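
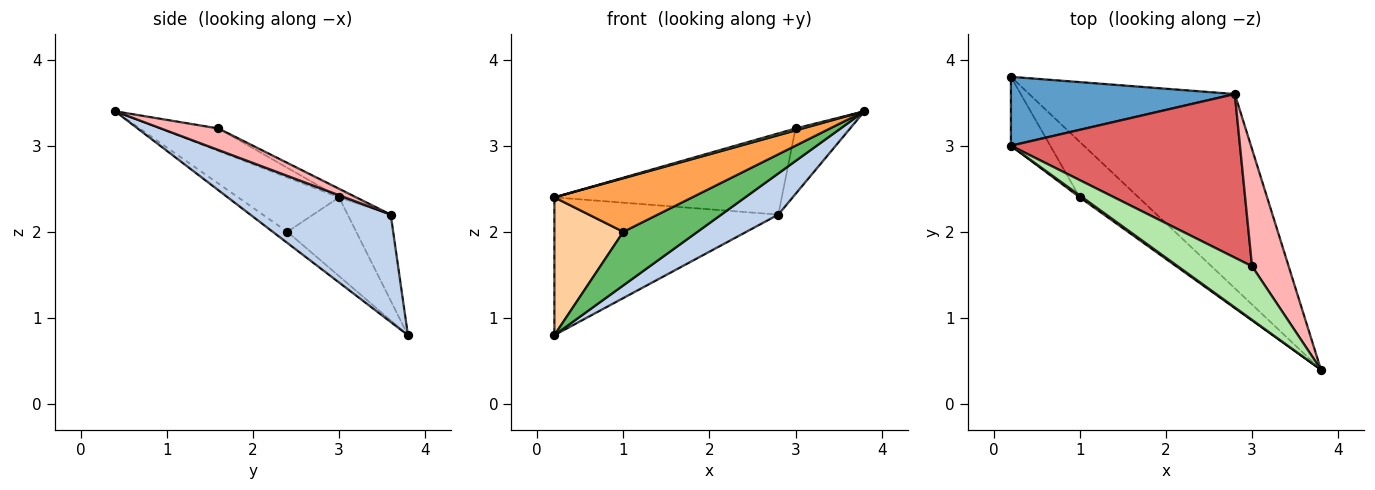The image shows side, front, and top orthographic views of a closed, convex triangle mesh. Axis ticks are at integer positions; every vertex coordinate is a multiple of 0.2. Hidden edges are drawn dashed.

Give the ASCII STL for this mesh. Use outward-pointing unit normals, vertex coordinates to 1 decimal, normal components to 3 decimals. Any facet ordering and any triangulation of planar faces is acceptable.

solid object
 facet normal -0.170 0.881 0.441
  outer loop
   vertex 2.8 3.6 2.2
   vertex 0.2 3.8 0.8
   vertex 0.2 3.0 2.4
  endloop
 endfacet
 facet normal 0.455 -0.185 -0.871
  outer loop
   vertex 2.8 3.6 2.2
   vertex 3.8 0.4 3.4
   vertex 0.2 3.8 0.8
  endloop
 endfacet
 facet normal -0.590 -0.807 0.029
  outer loop
   vertex 1.0 2.4 2.0
   vertex 3.8 0.4 3.4
   vertex 0.2 3.0 2.4
  endloop
 endfacet
 facet normal -0.667 -0.667 -0.333
  outer loop
   vertex 1.0 2.4 2.0
   vertex 0.2 3.0 2.4
   vertex 0.2 3.8 0.8
  endloop
 endfacet
 facet normal -0.135 -0.688 -0.713
  outer loop
   vertex 1.0 2.4 2.0
   vertex 0.2 3.8 0.8
   vertex 3.8 0.4 3.4
  endloop
 endfacet
 facet normal -0.290 -0.034 0.956
  outer loop
   vertex 3.0 1.6 3.2
   vertex 0.2 3.0 2.4
   vertex 3.8 0.4 3.4
  endloop
 endfacet
 facet normal -0.034 0.444 0.895
  outer loop
   vertex 3.0 1.6 3.2
   vertex 2.8 3.6 2.2
   vertex 0.2 3.0 2.4
  endloop
 endfacet
 facet normal 0.457 0.434 0.777
  outer loop
   vertex 3.0 1.6 3.2
   vertex 3.8 0.4 3.4
   vertex 2.8 3.6 2.2
  endloop
 endfacet
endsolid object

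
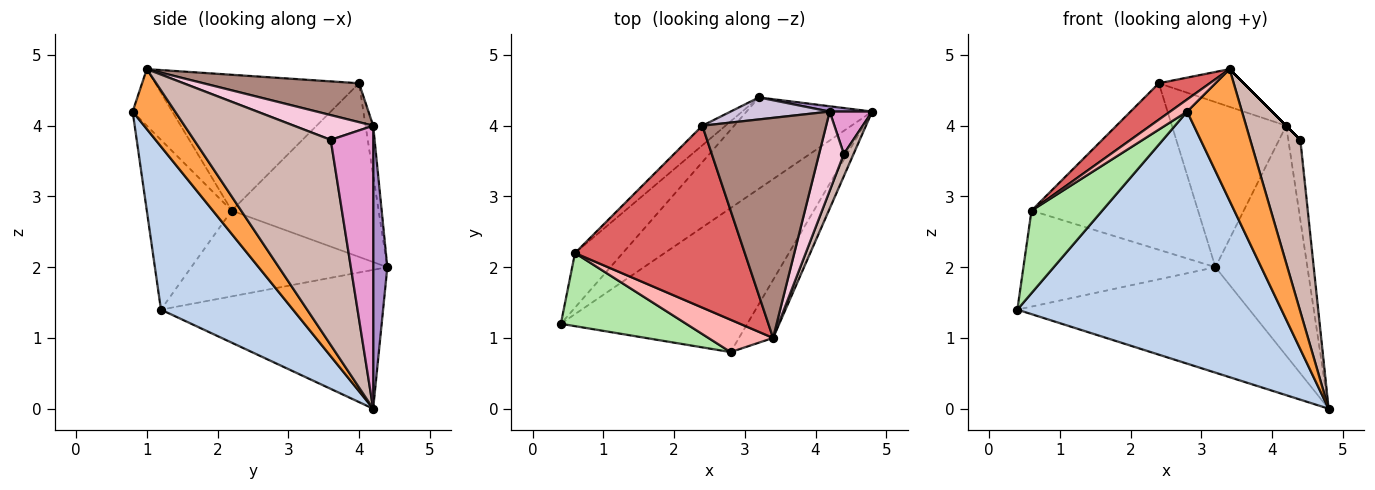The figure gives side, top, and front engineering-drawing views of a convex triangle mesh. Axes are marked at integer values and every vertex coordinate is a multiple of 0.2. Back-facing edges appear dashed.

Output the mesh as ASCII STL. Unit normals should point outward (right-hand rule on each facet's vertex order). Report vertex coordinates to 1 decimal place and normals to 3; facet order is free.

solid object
 facet normal -0.586 0.612 -0.530
  outer loop
   vertex 3.2 4.4 2.0
   vertex 4.8 4.2 0.0
   vertex 0.4 1.2 1.4
  endloop
 endfacet
 facet normal 0.398 -0.796 -0.455
  outer loop
   vertex 2.8 0.8 4.2
   vertex 0.4 1.2 1.4
   vertex 4.8 4.2 0.0
  endloop
 endfacet
 facet normal 0.578 -0.747 -0.329
  outer loop
   vertex 2.8 0.8 4.2
   vertex 4.8 4.2 0.0
   vertex 3.4 1.0 4.8
  endloop
 endfacet
 facet normal -0.664 0.650 -0.370
  outer loop
   vertex 0.6 2.2 2.8
   vertex 3.2 4.4 2.0
   vertex 0.4 1.2 1.4
  endloop
 endfacet
 facet normal -0.659 0.747 -0.088
  outer loop
   vertex 0.6 2.2 2.8
   vertex 2.4 4.0 4.6
   vertex 3.2 4.4 2.0
  endloop
 endfacet
 facet normal -0.668 -0.557 0.493
  outer loop
   vertex 0.6 2.2 2.8
   vertex 0.4 1.2 1.4
   vertex 2.8 0.8 4.2
  endloop
 endfacet
 facet normal -0.617 -0.154 0.772
  outer loop
   vertex 0.6 2.2 2.8
   vertex 3.4 1.0 4.8
   vertex 2.4 4.0 4.6
  endloop
 endfacet
 facet normal -0.634 -0.272 0.724
  outer loop
   vertex 0.6 2.2 2.8
   vertex 2.8 0.8 4.2
   vertex 3.4 1.0 4.8
  endloop
 endfacet
 facet normal 0.152 0.988 0.023
  outer loop
   vertex 4.2 4.2 4.0
   vertex 4.8 4.2 0.0
   vertex 3.2 4.4 2.0
  endloop
 endfacet
 facet normal -0.066 0.989 0.132
  outer loop
   vertex 4.2 4.2 4.0
   vertex 3.2 4.4 2.0
   vertex 2.4 4.0 4.6
  endloop
 endfacet
 facet normal 0.296 0.161 0.941
  outer loop
   vertex 4.2 4.2 4.0
   vertex 2.4 4.0 4.6
   vertex 3.4 1.0 4.8
  endloop
 endfacet
 facet normal 0.938 -0.344 0.044
  outer loop
   vertex 4.4 3.6 3.8
   vertex 3.4 1.0 4.8
   vertex 4.8 4.2 0.0
  endloop
 endfacet
 facet normal 0.952 0.270 0.143
  outer loop
   vertex 4.4 3.6 3.8
   vertex 4.8 4.2 0.0
   vertex 4.2 4.2 4.0
  endloop
 endfacet
 facet normal 0.707 0.000 0.707
  outer loop
   vertex 4.4 3.6 3.8
   vertex 4.2 4.2 4.0
   vertex 3.4 1.0 4.8
  endloop
 endfacet
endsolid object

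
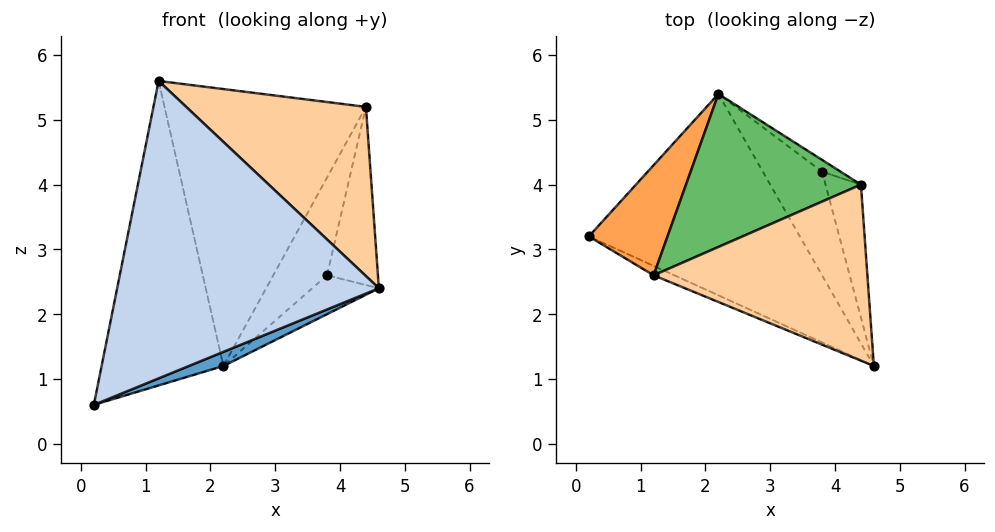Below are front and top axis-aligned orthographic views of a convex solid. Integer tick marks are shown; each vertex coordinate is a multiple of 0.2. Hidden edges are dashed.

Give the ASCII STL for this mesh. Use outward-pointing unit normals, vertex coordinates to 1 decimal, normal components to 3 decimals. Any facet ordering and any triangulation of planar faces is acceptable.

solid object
 facet normal 0.352 -0.066 -0.934
  outer loop
   vertex 2.2 5.4 1.2
   vertex 4.6 1.2 2.4
   vertex 0.2 3.2 0.6
  endloop
 endfacet
 facet normal -0.404 -0.914 -0.029
  outer loop
   vertex 1.2 2.6 5.6
   vertex 0.2 3.2 0.6
   vertex 4.6 1.2 2.4
  endloop
 endfacet
 facet normal -0.751 0.621 0.225
  outer loop
   vertex 1.2 2.6 5.6
   vertex 2.2 5.4 1.2
   vertex 0.2 3.2 0.6
  endloop
 endfacet
 facet normal 0.366 -0.645 0.671
  outer loop
   vertex 4.4 4.0 5.2
   vertex 1.2 2.6 5.6
   vertex 4.6 1.2 2.4
  endloop
 endfacet
 facet normal -0.307 0.833 0.460
  outer loop
   vertex 4.4 4.0 5.2
   vertex 2.2 5.4 1.2
   vertex 1.2 2.6 5.6
  endloop
 endfacet
 facet normal 0.735 0.238 -0.635
  outer loop
   vertex 3.8 4.2 2.6
   vertex 4.6 1.2 2.4
   vertex 2.2 5.4 1.2
  endloop
 endfacet
 facet normal 0.944 0.265 -0.197
  outer loop
   vertex 3.8 4.2 2.6
   vertex 4.4 4.0 5.2
   vertex 4.6 1.2 2.4
  endloop
 endfacet
 facet normal 0.647 0.757 -0.091
  outer loop
   vertex 3.8 4.2 2.6
   vertex 2.2 5.4 1.2
   vertex 4.4 4.0 5.2
  endloop
 endfacet
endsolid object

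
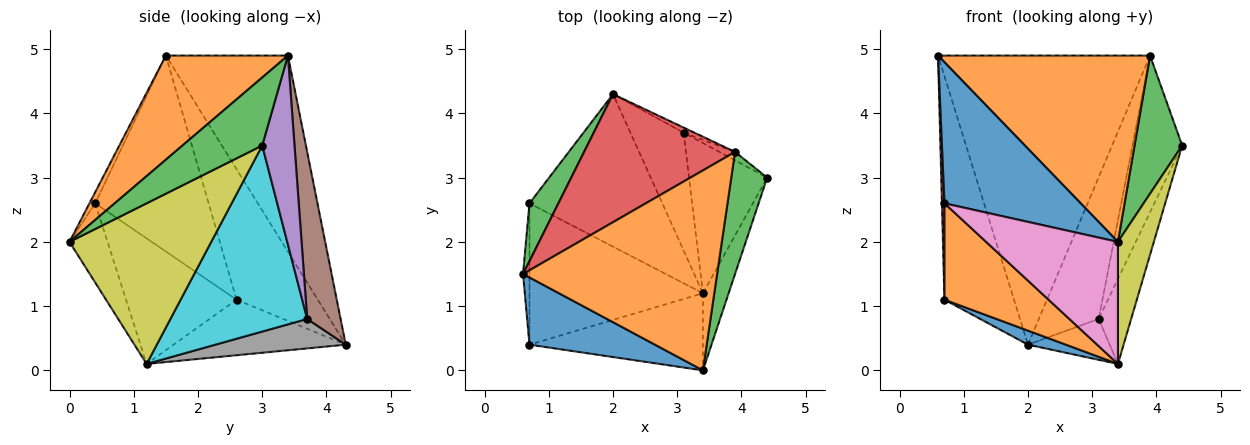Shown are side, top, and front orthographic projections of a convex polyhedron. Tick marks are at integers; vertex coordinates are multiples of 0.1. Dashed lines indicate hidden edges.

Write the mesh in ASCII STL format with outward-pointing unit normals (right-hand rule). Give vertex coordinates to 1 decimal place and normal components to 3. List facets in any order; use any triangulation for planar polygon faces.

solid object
 facet normal -0.038 -0.902 0.430
  outer loop
   vertex 0.7 0.4 2.6
   vertex 3.4 0.0 2.0
   vertex 0.6 1.5 4.9
  endloop
 endfacet
 facet normal 0.365 -0.635 0.681
  outer loop
   vertex 3.9 3.4 4.9
   vertex 0.6 1.5 4.9
   vertex 3.4 0.0 2.0
  endloop
 endfacet
 facet normal 0.782 -0.467 0.413
  outer loop
   vertex 3.9 3.4 4.9
   vertex 3.4 0.0 2.0
   vertex 4.4 3.0 3.5
  endloop
 endfacet
 facet normal -0.466 0.809 0.358
  outer loop
   vertex 3.9 3.4 4.9
   vertex 2.0 4.3 0.4
   vertex 0.6 1.5 4.9
  endloop
 endfacet
 facet normal 0.544 0.838 -0.045
  outer loop
   vertex 3.1 3.7 0.8
   vertex 3.9 3.4 4.9
   vertex 4.4 3.0 3.5
  endloop
 endfacet
 facet normal 0.487 0.873 -0.031
  outer loop
   vertex 3.1 3.7 0.8
   vertex 2.0 4.3 0.4
   vertex 3.9 3.4 4.9
  endloop
 endfacet
 facet normal -0.237 -0.821 -0.519
  outer loop
   vertex 3.4 1.2 0.1
   vertex 3.4 0.0 2.0
   vertex 0.7 0.4 2.6
  endloop
 endfacet
 facet normal 0.463 0.290 -0.838
  outer loop
   vertex 3.4 1.2 0.1
   vertex 2.0 4.3 0.4
   vertex 3.1 3.7 0.8
  endloop
 endfacet
 facet normal 0.958 -0.243 -0.153
  outer loop
   vertex 3.4 1.2 0.1
   vertex 4.4 3.0 3.5
   vertex 3.4 0.0 2.0
  endloop
 endfacet
 facet normal 0.901 0.214 -0.378
  outer loop
   vertex 3.4 1.2 0.1
   vertex 3.1 3.7 0.8
   vertex 4.4 3.0 3.5
  endloop
 endfacet
 facet normal -0.384 -0.085 -0.919
  outer loop
   vertex 0.7 2.6 1.1
   vertex 2.0 4.3 0.4
   vertex 3.4 1.2 0.1
  endloop
 endfacet
 facet normal -0.513 -0.483 -0.709
  outer loop
   vertex 0.7 2.6 1.1
   vertex 3.4 1.2 0.1
   vertex 0.7 0.4 2.6
  endloop
 endfacet
 facet normal -0.749 0.641 0.166
  outer loop
   vertex 0.7 2.6 1.1
   vertex 0.6 1.5 4.9
   vertex 2.0 4.3 0.4
  endloop
 endfacet
 facet normal -0.999 -0.022 -0.033
  outer loop
   vertex 0.7 2.6 1.1
   vertex 0.7 0.4 2.6
   vertex 0.6 1.5 4.9
  endloop
 endfacet
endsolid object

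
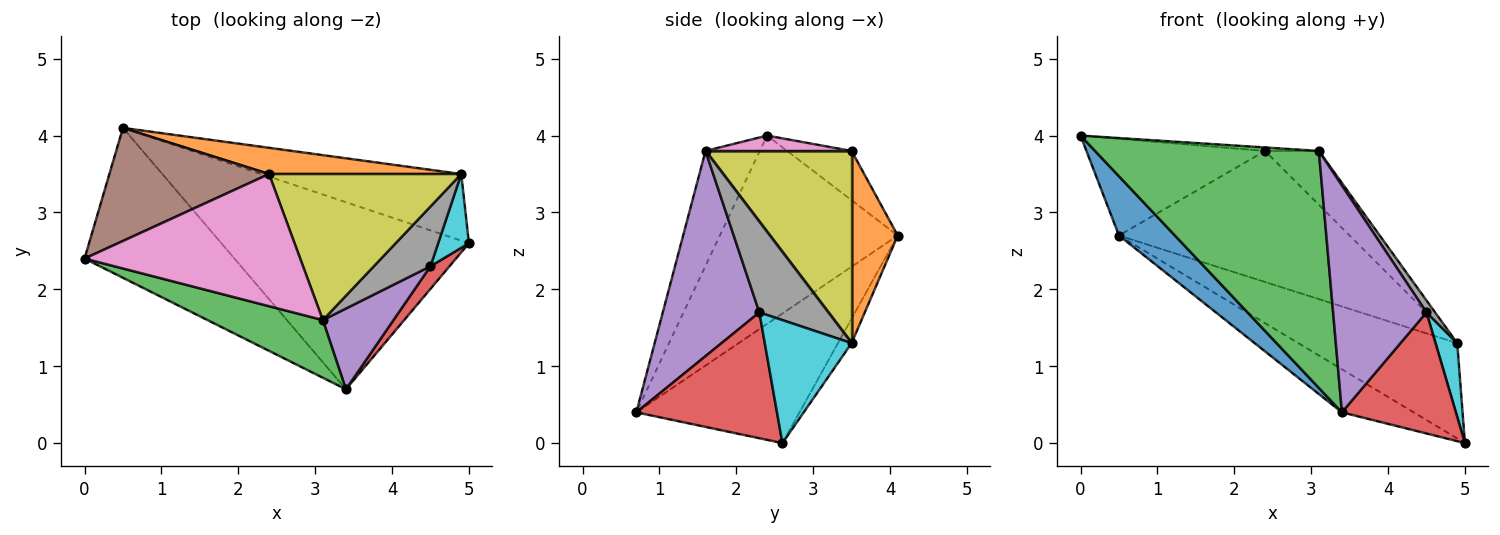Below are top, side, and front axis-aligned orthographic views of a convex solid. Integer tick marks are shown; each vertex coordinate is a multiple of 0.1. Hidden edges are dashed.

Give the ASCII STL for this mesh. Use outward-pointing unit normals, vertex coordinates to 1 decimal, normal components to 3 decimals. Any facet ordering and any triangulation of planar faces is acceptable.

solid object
 facet normal -0.760 -0.239 -0.605
  outer loop
   vertex 0.5 4.1 2.7
   vertex 3.4 0.7 0.4
   vertex 0.0 2.4 4.0
  endloop
 endfacet
 facet normal -0.454 0.200 -0.868
  outer loop
   vertex 0.5 4.1 2.7
   vertex 5.0 2.6 0.0
   vertex 3.4 0.7 0.4
  endloop
 endfacet
 facet normal -0.229 -0.946 0.230
  outer loop
   vertex 3.1 1.6 3.8
   vertex 0.0 2.4 4.0
   vertex 3.4 0.7 0.4
  endloop
 endfacet
 facet normal 0.772 -0.625 0.117
  outer loop
   vertex 4.5 2.3 1.7
   vertex 3.4 0.7 0.4
   vertex 5.0 2.6 0.0
  endloop
 endfacet
 facet normal 0.698 -0.675 0.240
  outer loop
   vertex 4.5 2.3 1.7
   vertex 3.1 1.6 3.8
   vertex 3.4 0.7 0.4
  endloop
 endfacet
 facet normal -0.228 0.633 0.740
  outer loop
   vertex 2.4 3.5 3.8
   vertex 0.5 4.1 2.7
   vertex 0.0 2.4 4.0
  endloop
 endfacet
 facet normal 0.071 0.026 0.997
  outer loop
   vertex 2.4 3.5 3.8
   vertex 0.0 2.4 4.0
   vertex 3.1 1.6 3.8
  endloop
 endfacet
 facet normal 0.843 -0.105 0.527
  outer loop
   vertex 4.9 3.5 1.3
   vertex 3.1 1.6 3.8
   vertex 4.5 2.3 1.7
  endloop
 endfacet
 facet normal 0.684 0.252 0.684
  outer loop
   vertex 4.9 3.5 1.3
   vertex 2.4 3.5 3.8
   vertex 3.1 1.6 3.8
  endloop
 endfacet
 facet normal 0.943 -0.236 0.236
  outer loop
   vertex 4.9 3.5 1.3
   vertex 4.5 2.3 1.7
   vertex 5.0 2.6 0.0
  endloop
 endfacet
 facet normal -0.070 0.818 -0.571
  outer loop
   vertex 4.9 3.5 1.3
   vertex 5.0 2.6 0.0
   vertex 0.5 4.1 2.7
  endloop
 endfacet
 facet normal 0.192 0.962 0.192
  outer loop
   vertex 4.9 3.5 1.3
   vertex 0.5 4.1 2.7
   vertex 2.4 3.5 3.8
  endloop
 endfacet
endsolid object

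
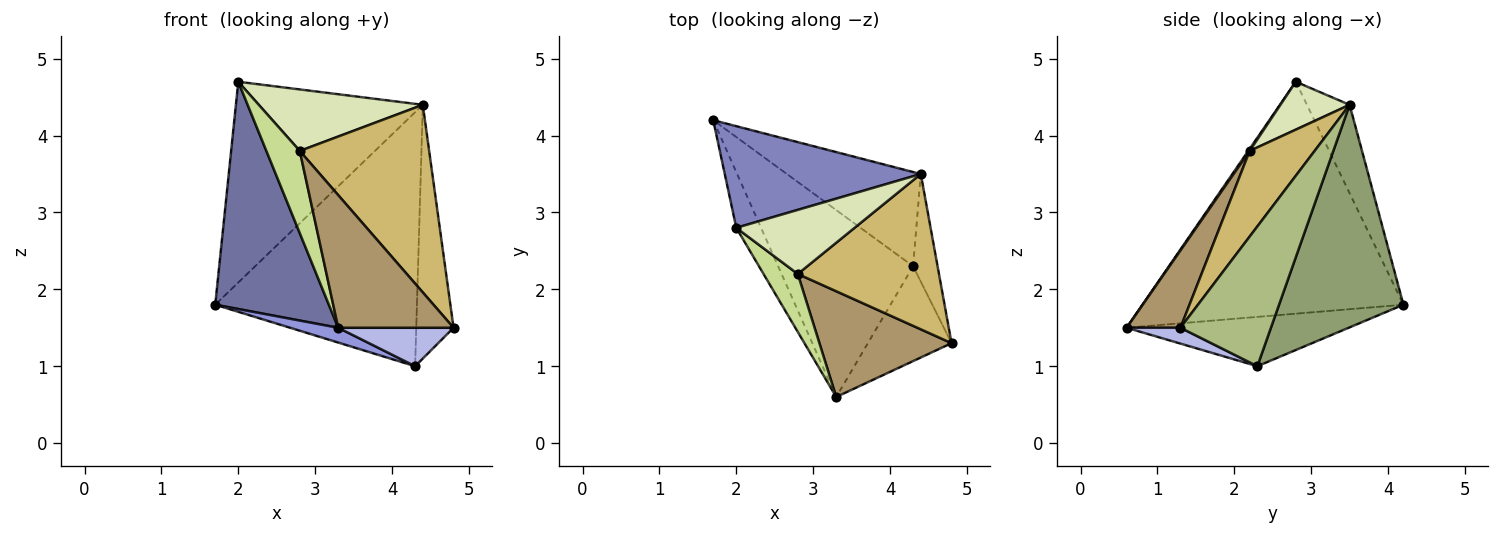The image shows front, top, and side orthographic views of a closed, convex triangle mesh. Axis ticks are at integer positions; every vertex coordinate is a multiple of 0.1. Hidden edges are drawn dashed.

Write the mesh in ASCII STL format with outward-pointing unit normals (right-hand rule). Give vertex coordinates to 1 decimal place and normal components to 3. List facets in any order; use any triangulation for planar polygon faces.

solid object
 facet normal -0.912 -0.397 -0.097
  outer loop
   vertex 2.0 2.8 4.7
   vertex 1.7 4.2 1.8
   vertex 3.3 0.6 1.5
  endloop
 endfacet
 facet normal -0.200 0.874 0.443
  outer loop
   vertex 4.4 3.5 4.4
   vertex 1.7 4.2 1.8
   vertex 2.0 2.8 4.7
  endloop
 endfacet
 facet normal -0.342 -0.074 -0.937
  outer loop
   vertex 4.3 2.3 1.0
   vertex 3.3 0.6 1.5
   vertex 1.7 4.2 1.8
  endloop
 endfacet
 facet normal 0.173 -0.370 -0.913
  outer loop
   vertex 4.3 2.3 1.0
   vertex 4.8 1.3 1.5
   vertex 3.3 0.6 1.5
  endloop
 endfacet
 facet normal 0.500 0.812 -0.301
  outer loop
   vertex 4.3 2.3 1.0
   vertex 1.7 4.2 1.8
   vertex 4.4 3.5 4.4
  endloop
 endfacet
 facet normal 0.913 0.376 -0.160
  outer loop
   vertex 4.3 2.3 1.0
   vertex 4.4 3.5 4.4
   vertex 4.8 1.3 1.5
  endloop
 endfacet
 facet normal 0.035 -0.817 0.576
  outer loop
   vertex 2.8 2.2 3.8
   vertex 2.0 2.8 4.7
   vertex 3.3 0.6 1.5
  endloop
 endfacet
 facet normal 0.280 -0.665 0.692
  outer loop
   vertex 2.8 2.2 3.8
   vertex 4.4 3.5 4.4
   vertex 2.0 2.8 4.7
  endloop
 endfacet
 facet normal 0.343 -0.735 0.586
  outer loop
   vertex 2.8 2.2 3.8
   vertex 3.3 0.6 1.5
   vertex 4.8 1.3 1.5
  endloop
 endfacet
 facet normal 0.361 -0.718 0.595
  outer loop
   vertex 2.8 2.2 3.8
   vertex 4.8 1.3 1.5
   vertex 4.4 3.5 4.4
  endloop
 endfacet
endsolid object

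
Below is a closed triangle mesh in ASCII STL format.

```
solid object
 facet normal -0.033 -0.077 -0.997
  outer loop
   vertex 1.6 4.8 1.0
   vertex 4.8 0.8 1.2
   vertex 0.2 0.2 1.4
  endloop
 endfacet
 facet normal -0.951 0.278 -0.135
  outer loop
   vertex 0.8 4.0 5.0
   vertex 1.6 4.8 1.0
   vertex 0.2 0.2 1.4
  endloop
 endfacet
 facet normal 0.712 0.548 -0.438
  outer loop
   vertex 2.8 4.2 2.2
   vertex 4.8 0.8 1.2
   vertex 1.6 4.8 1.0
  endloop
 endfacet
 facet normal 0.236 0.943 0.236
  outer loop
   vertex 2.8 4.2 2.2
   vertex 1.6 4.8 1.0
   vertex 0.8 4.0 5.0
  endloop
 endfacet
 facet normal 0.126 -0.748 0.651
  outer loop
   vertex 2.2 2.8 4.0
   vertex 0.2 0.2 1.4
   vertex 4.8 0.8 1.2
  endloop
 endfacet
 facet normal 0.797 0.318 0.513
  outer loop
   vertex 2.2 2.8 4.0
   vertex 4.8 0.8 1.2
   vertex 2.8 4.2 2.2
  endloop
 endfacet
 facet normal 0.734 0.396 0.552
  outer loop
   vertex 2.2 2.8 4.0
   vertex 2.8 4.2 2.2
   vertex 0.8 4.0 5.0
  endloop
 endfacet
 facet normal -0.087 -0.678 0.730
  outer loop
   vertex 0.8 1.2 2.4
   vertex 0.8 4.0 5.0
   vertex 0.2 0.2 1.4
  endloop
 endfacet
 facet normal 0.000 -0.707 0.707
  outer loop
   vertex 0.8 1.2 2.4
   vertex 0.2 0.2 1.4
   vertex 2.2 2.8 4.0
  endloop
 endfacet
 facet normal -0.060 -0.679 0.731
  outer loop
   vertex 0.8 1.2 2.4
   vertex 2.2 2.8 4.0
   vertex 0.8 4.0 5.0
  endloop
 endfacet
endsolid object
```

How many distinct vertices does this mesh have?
7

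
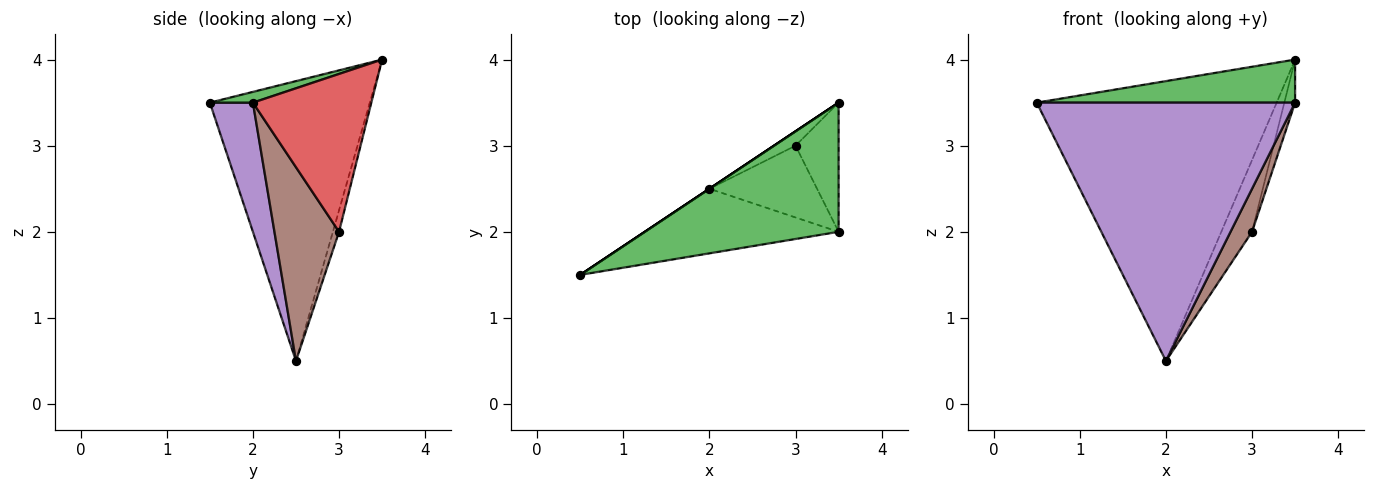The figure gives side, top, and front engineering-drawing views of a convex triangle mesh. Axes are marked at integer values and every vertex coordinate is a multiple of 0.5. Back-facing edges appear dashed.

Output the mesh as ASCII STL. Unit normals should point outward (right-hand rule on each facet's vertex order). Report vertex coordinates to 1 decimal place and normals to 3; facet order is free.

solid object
 facet normal -0.555 0.832 0.000
  outer loop
   vertex 2.0 2.5 0.5
   vertex 0.5 1.5 3.5
   vertex 3.5 3.5 4.0
  endloop
 endfacet
 facet normal -0.192 0.962 -0.192
  outer loop
   vertex 2.0 2.5 0.5
   vertex 3.5 3.5 4.0
   vertex 3.0 3.0 2.0
  endloop
 endfacet
 facet normal 0.053 -0.316 0.947
  outer loop
   vertex 3.5 2.0 3.5
   vertex 3.5 3.5 4.0
   vertex 0.5 1.5 3.5
  endloop
 endfacet
 facet normal 0.961 0.087 -0.262
  outer loop
   vertex 3.5 2.0 3.5
   vertex 3.0 3.0 2.0
   vertex 3.5 3.5 4.0
  endloop
 endfacet
 facet normal 0.160 -0.958 -0.239
  outer loop
   vertex 3.5 2.0 3.5
   vertex 0.5 1.5 3.5
   vertex 2.0 2.5 0.5
  endloop
 endfacet
 facet normal 0.839 -0.280 -0.466
  outer loop
   vertex 3.5 2.0 3.5
   vertex 2.0 2.5 0.5
   vertex 3.0 3.0 2.0
  endloop
 endfacet
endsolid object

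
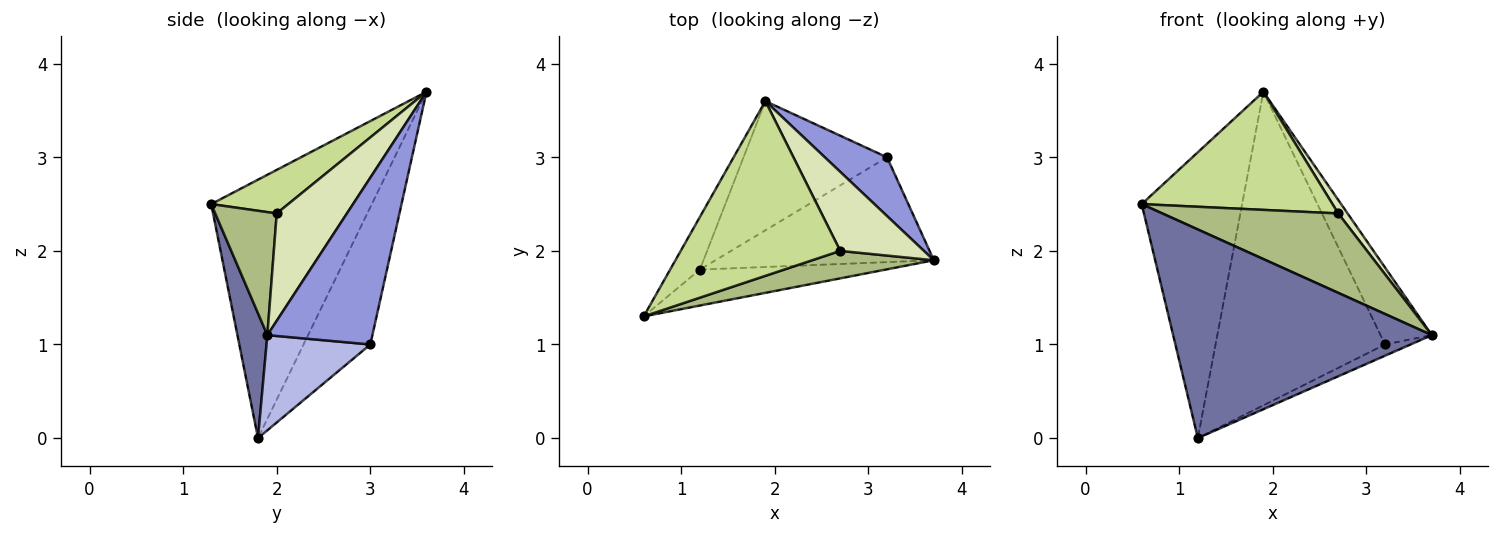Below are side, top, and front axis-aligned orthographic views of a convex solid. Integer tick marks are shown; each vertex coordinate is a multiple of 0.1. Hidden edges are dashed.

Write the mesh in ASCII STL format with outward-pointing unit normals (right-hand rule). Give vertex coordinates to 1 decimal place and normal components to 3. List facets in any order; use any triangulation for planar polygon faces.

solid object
 facet normal 0.113 -0.979 -0.169
  outer loop
   vertex 1.2 1.8 0.0
   vertex 3.7 1.9 1.1
   vertex 0.6 1.3 2.5
  endloop
 endfacet
 facet normal -0.844 0.528 -0.097
  outer loop
   vertex 1.2 1.8 0.0
   vertex 0.6 1.3 2.5
   vertex 1.9 3.6 3.7
  endloop
 endfacet
 facet normal 0.852 0.416 0.318
  outer loop
   vertex 3.2 3.0 1.0
   vertex 1.9 3.6 3.7
   vertex 3.7 1.9 1.1
  endloop
 endfacet
 facet normal 0.398 0.098 -0.912
  outer loop
   vertex 3.2 3.0 1.0
   vertex 3.7 1.9 1.1
   vertex 1.2 1.8 0.0
  endloop
 endfacet
 facet normal -0.342 0.869 -0.358
  outer loop
   vertex 3.2 3.0 1.0
   vertex 1.2 1.8 0.0
   vertex 1.9 3.6 3.7
  endloop
 endfacet
 facet normal 0.314 -0.897 0.310
  outer loop
   vertex 2.7 2.0 2.4
   vertex 0.6 1.3 2.5
   vertex 3.7 1.9 1.1
  endloop
 endfacet
 facet normal 0.221 -0.546 0.808
  outer loop
   vertex 2.7 2.0 2.4
   vertex 1.9 3.6 3.7
   vertex 0.6 1.3 2.5
  endloop
 endfacet
 facet normal 0.784 -0.105 0.611
  outer loop
   vertex 2.7 2.0 2.4
   vertex 3.7 1.9 1.1
   vertex 1.9 3.6 3.7
  endloop
 endfacet
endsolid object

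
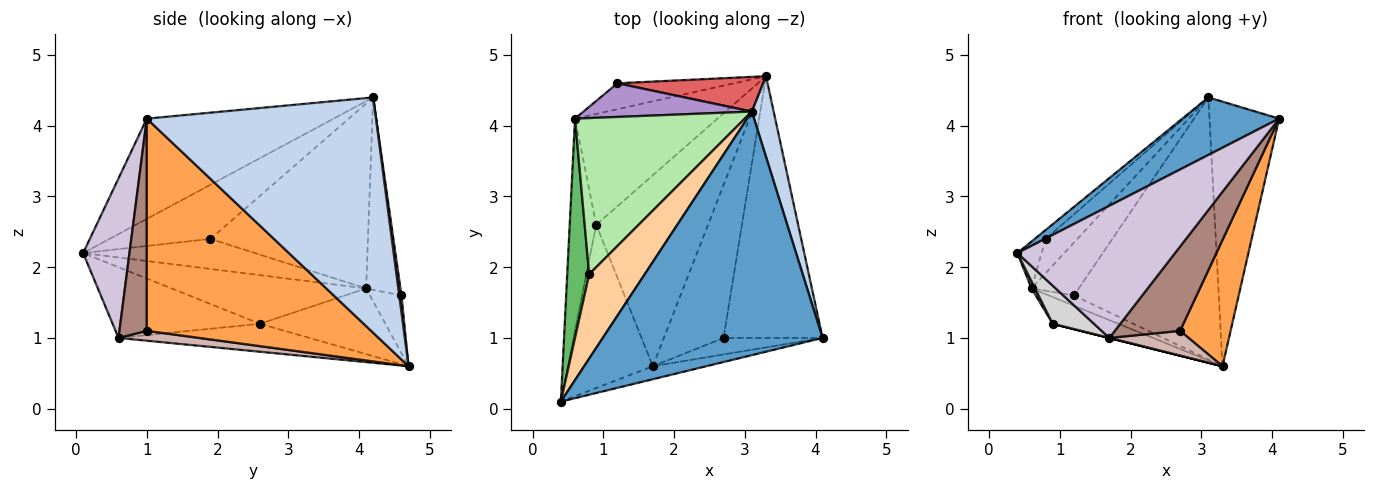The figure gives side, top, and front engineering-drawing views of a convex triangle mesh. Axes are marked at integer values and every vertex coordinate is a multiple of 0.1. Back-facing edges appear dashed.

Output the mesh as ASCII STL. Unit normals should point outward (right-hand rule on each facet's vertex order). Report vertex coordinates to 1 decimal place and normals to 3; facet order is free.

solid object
 facet normal -0.406 -0.210 0.890
  outer loop
   vertex 3.1 4.2 4.4
   vertex 0.4 0.1 2.2
   vertex 4.1 1.0 4.1
  endloop
 endfacet
 facet normal 0.953 0.290 0.088
  outer loop
   vertex 3.1 4.2 4.4
   vertex 4.1 1.0 4.1
   vertex 3.3 4.7 0.6
  endloop
 endfacet
 facet normal 0.888 -0.200 -0.414
  outer loop
   vertex 2.7 1.0 1.1
   vertex 3.3 4.7 0.6
   vertex 4.1 1.0 4.1
  endloop
 endfacet
 facet normal -0.696 0.075 0.714
  outer loop
   vertex 0.8 1.9 2.4
   vertex 0.4 0.1 2.2
   vertex 3.1 4.2 4.4
  endloop
 endfacet
 facet normal -0.803 0.113 0.586
  outer loop
   vertex 0.8 1.9 2.4
   vertex 0.6 4.1 1.7
   vertex 0.4 0.1 2.2
  endloop
 endfacet
 facet normal -0.729 0.147 0.669
  outer loop
   vertex 0.8 1.9 2.4
   vertex 3.1 4.2 4.4
   vertex 0.6 4.1 1.7
  endloop
 endfacet
 facet normal 0.015 0.991 0.131
  outer loop
   vertex 1.2 4.6 1.6
   vertex 3.1 4.2 4.4
   vertex 3.3 4.7 0.6
  endloop
 endfacet
 facet normal -0.418 0.333 -0.845
  outer loop
   vertex 1.2 4.6 1.6
   vertex 3.3 4.7 0.6
   vertex 0.6 4.1 1.7
  endloop
 endfacet
 facet normal -0.523 0.719 0.458
  outer loop
   vertex 1.2 4.6 1.6
   vertex 0.6 4.1 1.7
   vertex 3.1 4.2 4.4
  endloop
 endfacet
 facet normal 0.281 -0.955 -0.094
  outer loop
   vertex 1.7 0.6 1.0
   vertex 4.1 1.0 4.1
   vertex 0.4 0.1 2.2
  endloop
 endfacet
 facet normal 0.381 -0.907 -0.178
  outer loop
   vertex 1.7 0.6 1.0
   vertex 2.7 1.0 1.1
   vertex 4.1 1.0 4.1
  endloop
 endfacet
 facet normal 0.161 -0.158 -0.974
  outer loop
   vertex 1.7 0.6 1.0
   vertex 3.3 4.7 0.6
   vertex 2.7 1.0 1.1
  endloop
 endfacet
 facet normal -0.409 0.214 -0.887
  outer loop
   vertex 0.9 2.6 1.2
   vertex 0.6 4.1 1.7
   vertex 3.3 4.7 0.6
  endloop
 endfacet
 facet normal -0.243 0.000 -0.970
  outer loop
   vertex 0.9 2.6 1.2
   vertex 3.3 4.7 0.6
   vertex 1.7 0.6 1.0
  endloop
 endfacet
 facet normal -0.878 -0.016 -0.479
  outer loop
   vertex 0.9 2.6 1.2
   vertex 0.4 0.1 2.2
   vertex 0.6 4.1 1.7
  endloop
 endfacet
 facet normal -0.630 -0.176 -0.756
  outer loop
   vertex 0.9 2.6 1.2
   vertex 1.7 0.6 1.0
   vertex 0.4 0.1 2.2
  endloop
 endfacet
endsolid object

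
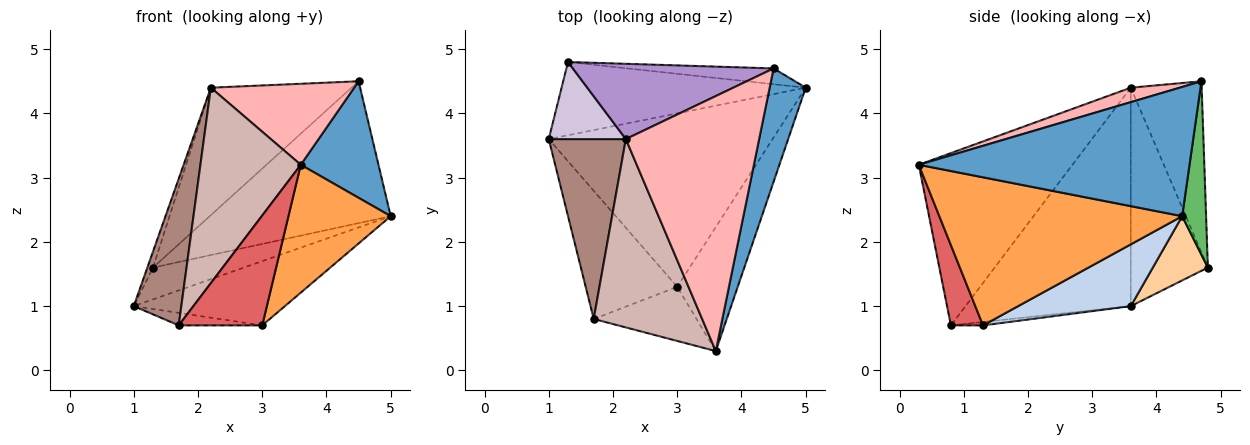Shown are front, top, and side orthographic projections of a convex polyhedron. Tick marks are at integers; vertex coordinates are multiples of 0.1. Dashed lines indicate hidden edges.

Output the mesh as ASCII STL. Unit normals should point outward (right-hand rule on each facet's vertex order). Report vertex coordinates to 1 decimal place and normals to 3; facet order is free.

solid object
 facet normal 0.928 -0.266 0.259
  outer loop
   vertex 4.5 4.7 4.5
   vertex 3.6 0.3 3.2
   vertex 5.0 4.4 2.4
  endloop
 endfacet
 facet normal 0.250 0.336 -0.908
  outer loop
   vertex 3.0 1.3 0.7
   vertex 1.0 3.6 1.0
   vertex 5.0 4.4 2.4
  endloop
 endfacet
 facet normal 0.863 -0.363 -0.352
  outer loop
   vertex 3.0 1.3 0.7
   vertex 5.0 4.4 2.4
   vertex 3.6 0.3 3.2
  endloop
 endfacet
 facet normal 0.235 0.387 -0.892
  outer loop
   vertex 1.3 4.8 1.6
   vertex 5.0 4.4 2.4
   vertex 1.0 3.6 1.0
  endloop
 endfacet
 facet normal 0.130 0.985 -0.110
  outer loop
   vertex 1.3 4.8 1.6
   vertex 4.5 4.7 4.5
   vertex 5.0 4.4 2.4
  endloop
 endfacet
 facet normal -0.037 0.097 -0.995
  outer loop
   vertex 1.7 0.8 0.7
   vertex 1.0 3.6 1.0
   vertex 3.0 1.3 0.7
  endloop
 endfacet
 facet normal 0.326 -0.848 -0.418
  outer loop
   vertex 1.7 0.8 0.7
   vertex 3.0 1.3 0.7
   vertex 3.6 0.3 3.2
  endloop
 endfacet
 facet normal 0.103 -0.301 0.948
  outer loop
   vertex 2.2 3.6 4.4
   vertex 3.6 0.3 3.2
   vertex 4.5 4.7 4.5
  endloop
 endfacet
 facet normal -0.398 0.790 0.466
  outer loop
   vertex 2.2 3.6 4.4
   vertex 4.5 4.7 4.5
   vertex 1.3 4.8 1.6
  endloop
 endfacet
 facet normal -0.941 0.069 0.332
  outer loop
   vertex 2.2 3.6 4.4
   vertex 1.3 4.8 1.6
   vertex 1.0 3.6 1.0
  endloop
 endfacet
 facet normal -0.910 -0.262 0.321
  outer loop
   vertex 2.2 3.6 4.4
   vertex 1.0 3.6 1.0
   vertex 1.7 0.8 0.7
  endloop
 endfacet
 facet normal -0.741 -0.484 0.466
  outer loop
   vertex 2.2 3.6 4.4
   vertex 1.7 0.8 0.7
   vertex 3.6 0.3 3.2
  endloop
 endfacet
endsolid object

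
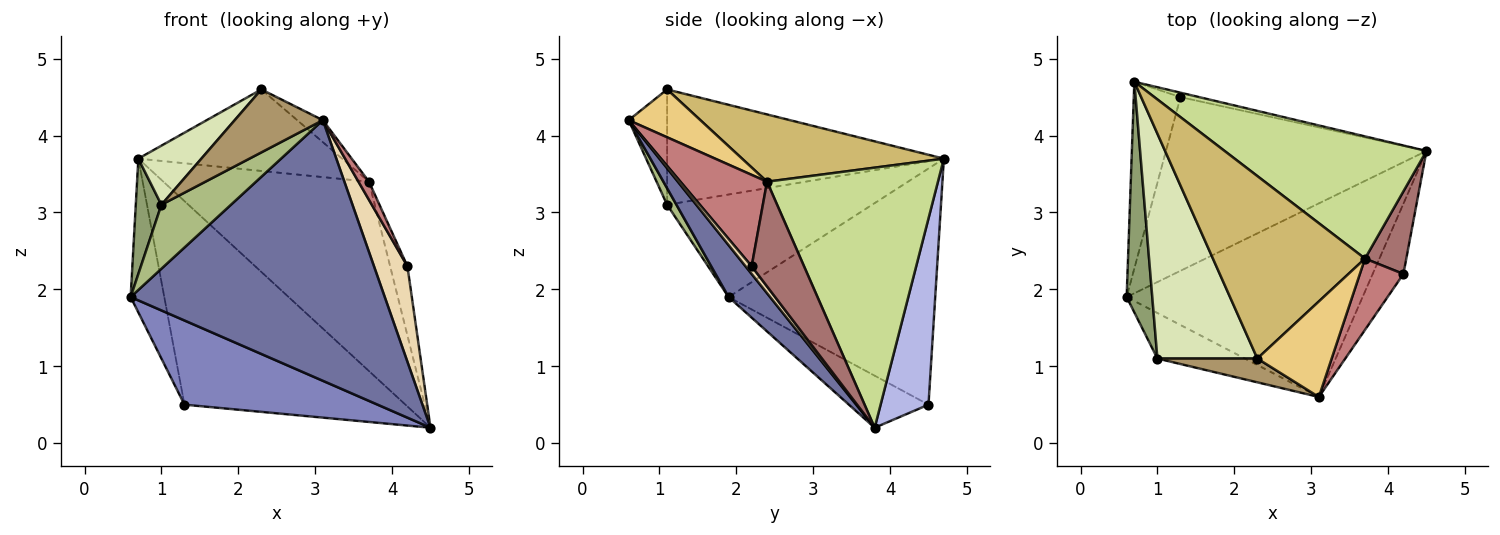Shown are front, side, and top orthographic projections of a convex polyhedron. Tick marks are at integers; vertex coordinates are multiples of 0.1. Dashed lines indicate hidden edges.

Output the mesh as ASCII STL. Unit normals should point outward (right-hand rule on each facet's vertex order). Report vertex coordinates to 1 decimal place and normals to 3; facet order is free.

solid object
 facet normal 0.130 -0.796 -0.591
  outer loop
   vertex 3.1 0.6 4.2
   vertex 0.6 1.9 1.9
   vertex 4.5 3.8 0.2
  endloop
 endfacet
 facet normal -0.177 -0.429 -0.886
  outer loop
   vertex 1.3 4.5 0.5
   vertex 4.5 3.8 0.2
   vertex 0.6 1.9 1.9
  endloop
 endfacet
 facet normal -0.969 0.158 -0.191
  outer loop
   vertex 1.3 4.5 0.5
   vertex 0.6 1.9 1.9
   vertex 0.7 4.7 3.7
  endloop
 endfacet
 facet normal 0.212 0.977 -0.021
  outer loop
   vertex 1.3 4.5 0.5
   vertex 0.7 4.7 3.7
   vertex 4.5 3.8 0.2
  endloop
 endfacet
 facet normal -0.963 -0.120 0.241
  outer loop
   vertex 1.0 1.1 3.1
   vertex 0.7 4.7 3.7
   vertex 0.6 1.9 1.9
  endloop
 endfacet
 facet normal 0.109 -0.810 -0.576
  outer loop
   vertex 1.0 1.1 3.1
   vertex 0.6 1.9 1.9
   vertex 3.1 0.6 4.2
  endloop
 endfacet
 facet normal 0.573 0.689 0.445
  outer loop
   vertex 3.7 2.4 3.4
   vertex 4.5 3.8 0.2
   vertex 0.7 4.7 3.7
  endloop
 endfacet
 facet normal -0.745 -0.170 0.645
  outer loop
   vertex 2.3 1.1 4.6
   vertex 0.7 4.7 3.7
   vertex 1.0 1.1 3.1
  endloop
 endfacet
 facet normal -0.378 -0.866 0.327
  outer loop
   vertex 2.3 1.1 4.6
   vertex 1.0 1.1 3.1
   vertex 3.1 0.6 4.2
  endloop
 endfacet
 facet normal 0.375 0.378 0.847
  outer loop
   vertex 2.3 1.1 4.6
   vertex 3.7 2.4 3.4
   vertex 0.7 4.7 3.7
  endloop
 endfacet
 facet normal 0.531 0.190 0.826
  outer loop
   vertex 2.3 1.1 4.6
   vertex 3.1 0.6 4.2
   vertex 3.7 2.4 3.4
  endloop
 endfacet
 facet normal 0.147 -0.797 -0.586
  outer loop
   vertex 4.2 2.2 2.3
   vertex 3.1 0.6 4.2
   vertex 4.5 3.8 0.2
  endloop
 endfacet
 facet normal 0.889 0.294 0.351
  outer loop
   vertex 4.2 2.2 2.3
   vertex 4.5 3.8 0.2
   vertex 3.7 2.4 3.4
  endloop
 endfacet
 facet normal 0.897 -0.109 0.428
  outer loop
   vertex 4.2 2.2 2.3
   vertex 3.7 2.4 3.4
   vertex 3.1 0.6 4.2
  endloop
 endfacet
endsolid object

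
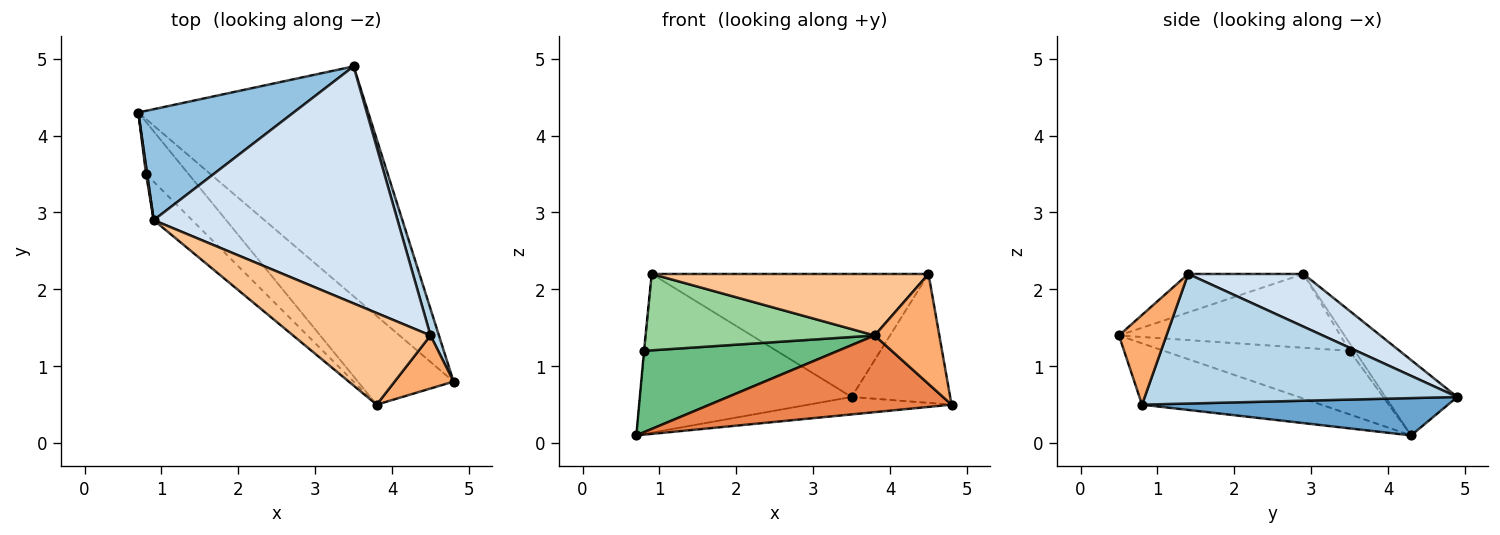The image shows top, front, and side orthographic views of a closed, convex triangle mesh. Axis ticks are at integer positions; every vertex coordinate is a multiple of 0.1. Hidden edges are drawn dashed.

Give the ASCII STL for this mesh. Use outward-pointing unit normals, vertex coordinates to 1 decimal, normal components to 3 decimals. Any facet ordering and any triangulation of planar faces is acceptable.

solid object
 facet normal 0.160 0.075 -0.984
  outer loop
   vertex 3.5 4.9 0.6
   vertex 4.8 0.8 0.5
   vertex 0.7 4.3 0.1
  endloop
 endfacet
 facet normal -0.268 0.790 0.552
  outer loop
   vertex 0.9 2.9 2.2
   vertex 3.5 4.9 0.6
   vertex 0.7 4.3 0.1
  endloop
 endfacet
 facet normal 0.952 0.300 0.062
  outer loop
   vertex 4.5 1.4 2.2
   vertex 4.8 0.8 0.5
   vertex 3.5 4.9 0.6
  endloop
 endfacet
 facet normal 0.188 0.452 0.872
  outer loop
   vertex 4.5 1.4 2.2
   vertex 3.5 4.9 0.6
   vertex 0.9 2.9 2.2
  endloop
 endfacet
 facet normal -0.436 -0.589 -0.681
  outer loop
   vertex 3.8 0.5 1.4
   vertex 0.7 4.3 0.1
   vertex 4.8 0.8 0.5
  endloop
 endfacet
 facet normal 0.552 -0.751 0.362
  outer loop
   vertex 3.8 0.5 1.4
   vertex 4.8 0.8 0.5
   vertex 4.5 1.4 2.2
  endloop
 endfacet
 facet normal -0.226 -0.543 0.809
  outer loop
   vertex 3.8 0.5 1.4
   vertex 4.5 1.4 2.2
   vertex 0.9 2.9 2.2
  endloop
 endfacet
 facet normal -0.987 0.071 0.141
  outer loop
   vertex 0.8 3.5 1.2
   vertex 0.9 2.9 2.2
   vertex 0.7 4.3 0.1
  endloop
 endfacet
 facet normal -0.628 -0.656 -0.420
  outer loop
   vertex 0.8 3.5 1.2
   vertex 0.7 4.3 0.1
   vertex 3.8 0.5 1.4
  endloop
 endfacet
 facet normal -0.653 -0.676 -0.340
  outer loop
   vertex 0.8 3.5 1.2
   vertex 3.8 0.5 1.4
   vertex 0.9 2.9 2.2
  endloop
 endfacet
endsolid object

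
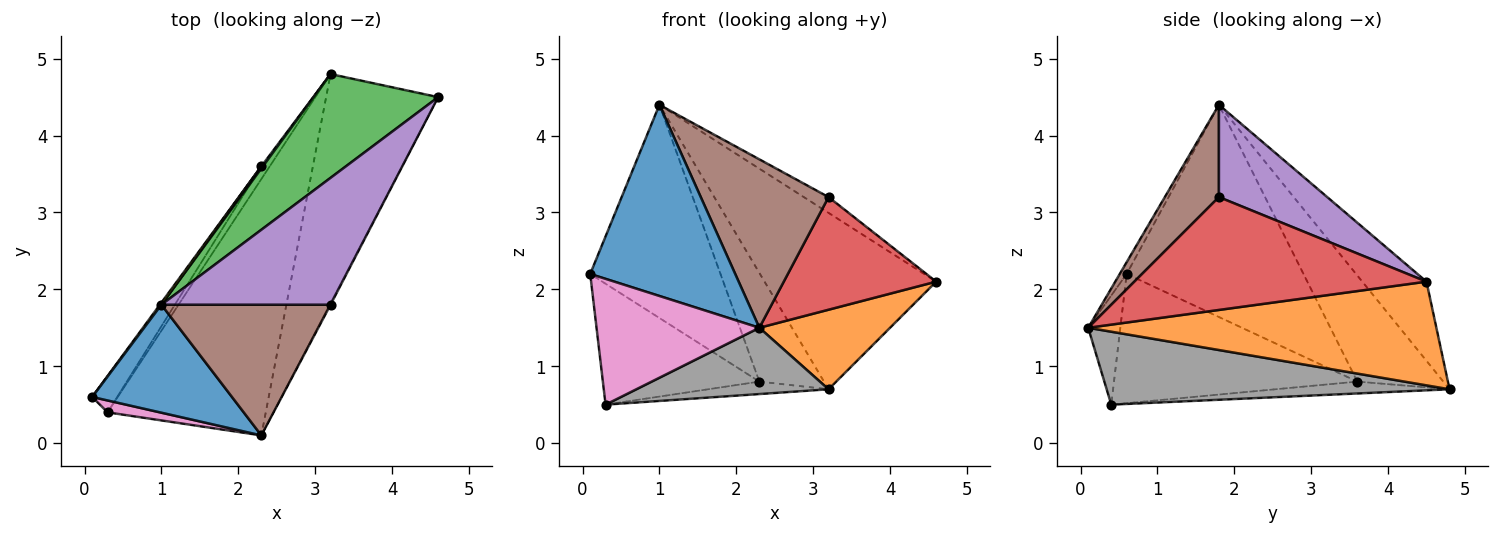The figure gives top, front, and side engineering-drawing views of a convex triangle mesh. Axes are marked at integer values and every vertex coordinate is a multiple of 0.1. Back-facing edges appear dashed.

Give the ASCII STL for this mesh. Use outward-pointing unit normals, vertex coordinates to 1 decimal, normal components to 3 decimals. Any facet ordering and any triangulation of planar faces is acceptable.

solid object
 facet normal -0.041 -0.870 0.491
  outer loop
   vertex 1.0 1.8 4.4
   vertex 0.1 0.6 2.2
   vertex 2.3 0.1 1.5
  endloop
 endfacet
 facet normal 0.658 -0.247 -0.711
  outer loop
   vertex 3.2 4.8 0.7
   vertex 4.6 4.5 2.1
   vertex 2.3 0.1 1.5
  endloop
 endfacet
 facet normal -0.307 0.820 0.483
  outer loop
   vertex 3.2 4.8 0.7
   vertex 1.0 1.8 4.4
   vertex 4.6 4.5 2.1
  endloop
 endfacet
 facet normal 0.887 -0.463 -0.007
  outer loop
   vertex 3.2 1.8 3.2
   vertex 2.3 0.1 1.5
   vertex 4.6 4.5 2.1
  endloop
 endfacet
 facet normal 0.476 0.109 0.873
  outer loop
   vertex 3.2 1.8 3.2
   vertex 4.6 4.5 2.1
   vertex 1.0 1.8 4.4
  endloop
 endfacet
 facet normal 0.317 -0.749 0.581
  outer loop
   vertex 3.2 1.8 3.2
   vertex 1.0 1.8 4.4
   vertex 2.3 0.1 1.5
  endloop
 endfacet
 facet normal -0.193 -0.977 0.092
  outer loop
   vertex 0.3 0.4 0.5
   vertex 2.3 0.1 1.5
   vertex 0.1 0.6 2.2
  endloop
 endfacet
 facet normal 0.408 -0.229 -0.884
  outer loop
   vertex 0.3 0.4 0.5
   vertex 3.2 4.8 0.7
   vertex 2.3 0.1 1.5
  endloop
 endfacet
 facet normal -0.805 0.593 0.006
  outer loop
   vertex 2.3 3.6 0.8
   vertex 0.1 0.6 2.2
   vertex 1.0 1.8 4.4
  endloop
 endfacet
 facet normal -0.799 0.601 0.012
  outer loop
   vertex 2.3 3.6 0.8
   vertex 1.0 1.8 4.4
   vertex 3.2 4.8 0.7
  endloop
 endfacet
 facet normal -0.830 0.534 -0.160
  outer loop
   vertex 2.3 3.6 0.8
   vertex 0.3 0.4 0.5
   vertex 0.1 0.6 2.2
  endloop
 endfacet
 facet normal -0.711 0.492 -0.502
  outer loop
   vertex 2.3 3.6 0.8
   vertex 3.2 4.8 0.7
   vertex 0.3 0.4 0.5
  endloop
 endfacet
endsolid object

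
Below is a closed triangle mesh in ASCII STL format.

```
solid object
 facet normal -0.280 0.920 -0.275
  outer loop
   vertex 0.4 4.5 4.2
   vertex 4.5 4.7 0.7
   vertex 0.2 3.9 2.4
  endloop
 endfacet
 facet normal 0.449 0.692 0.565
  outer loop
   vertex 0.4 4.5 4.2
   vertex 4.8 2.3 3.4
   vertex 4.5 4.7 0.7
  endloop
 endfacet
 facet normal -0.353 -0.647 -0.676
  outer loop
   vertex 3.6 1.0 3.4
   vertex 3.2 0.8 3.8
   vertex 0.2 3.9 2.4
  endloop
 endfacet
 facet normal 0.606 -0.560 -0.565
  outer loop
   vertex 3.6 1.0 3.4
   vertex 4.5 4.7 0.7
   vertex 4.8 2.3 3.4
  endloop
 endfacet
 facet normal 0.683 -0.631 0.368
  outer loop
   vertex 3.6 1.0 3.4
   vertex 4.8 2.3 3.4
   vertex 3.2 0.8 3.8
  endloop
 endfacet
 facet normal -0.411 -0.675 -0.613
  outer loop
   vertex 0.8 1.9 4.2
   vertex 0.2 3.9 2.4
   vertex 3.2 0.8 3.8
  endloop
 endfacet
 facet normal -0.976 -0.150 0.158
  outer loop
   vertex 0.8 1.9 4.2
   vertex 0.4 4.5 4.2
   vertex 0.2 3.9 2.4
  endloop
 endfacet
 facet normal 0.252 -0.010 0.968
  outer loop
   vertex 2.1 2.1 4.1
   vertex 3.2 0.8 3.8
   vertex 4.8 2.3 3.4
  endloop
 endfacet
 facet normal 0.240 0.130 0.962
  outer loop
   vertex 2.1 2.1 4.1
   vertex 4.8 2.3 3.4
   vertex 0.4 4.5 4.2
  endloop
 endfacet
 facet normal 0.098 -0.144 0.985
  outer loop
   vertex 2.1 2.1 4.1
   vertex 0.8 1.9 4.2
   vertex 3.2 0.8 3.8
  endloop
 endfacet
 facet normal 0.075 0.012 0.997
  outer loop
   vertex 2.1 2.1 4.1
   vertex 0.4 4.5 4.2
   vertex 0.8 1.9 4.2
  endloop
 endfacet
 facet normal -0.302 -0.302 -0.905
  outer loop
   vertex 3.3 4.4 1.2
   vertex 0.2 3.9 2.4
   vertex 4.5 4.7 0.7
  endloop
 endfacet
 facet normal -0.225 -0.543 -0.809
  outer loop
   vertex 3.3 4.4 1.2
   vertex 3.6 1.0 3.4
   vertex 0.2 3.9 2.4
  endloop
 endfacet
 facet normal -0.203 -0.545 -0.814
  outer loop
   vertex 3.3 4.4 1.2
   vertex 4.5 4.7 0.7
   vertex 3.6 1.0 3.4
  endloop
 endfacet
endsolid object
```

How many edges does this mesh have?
21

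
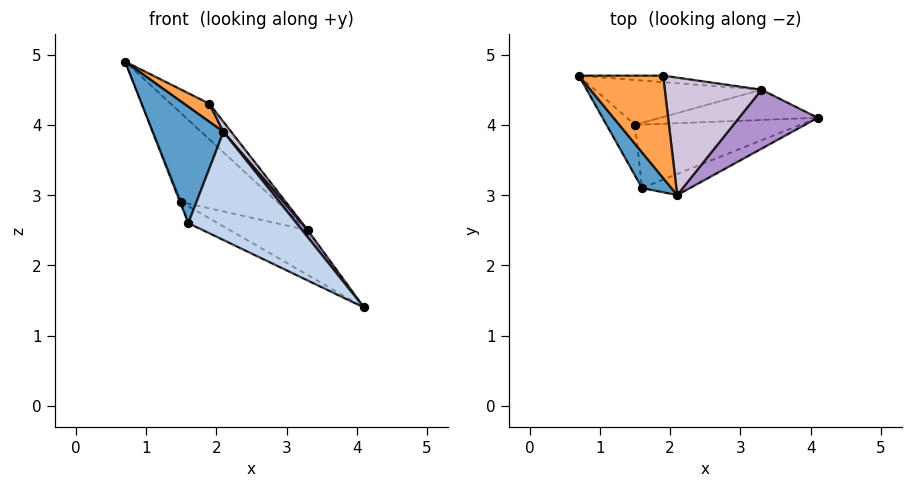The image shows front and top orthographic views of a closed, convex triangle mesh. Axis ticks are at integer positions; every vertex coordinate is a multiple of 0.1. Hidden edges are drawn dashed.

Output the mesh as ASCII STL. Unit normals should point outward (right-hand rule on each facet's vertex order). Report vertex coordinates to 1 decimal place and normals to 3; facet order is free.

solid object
 facet normal -0.690 -0.693 0.212
  outer loop
   vertex 1.6 3.1 2.6
   vertex 2.1 3.0 3.9
   vertex 0.7 4.7 4.9
  endloop
 endfacet
 facet normal 0.288 -0.940 -0.183
  outer loop
   vertex 1.6 3.1 2.6
   vertex 4.1 4.1 1.4
   vertex 2.1 3.0 3.9
  endloop
 endfacet
 facet normal 0.442 -0.156 0.883
  outer loop
   vertex 1.9 4.7 4.3
   vertex 0.7 4.7 4.9
   vertex 2.1 3.0 3.9
  endloop
 endfacet
 facet normal -0.925 0.023 -0.378
  outer loop
   vertex 1.5 4.0 2.9
   vertex 1.6 3.1 2.6
   vertex 0.7 4.7 4.9
  endloop
 endfacet
 facet normal -0.493 0.225 -0.840
  outer loop
   vertex 1.5 4.0 2.9
   vertex 4.1 4.1 1.4
   vertex 1.6 3.1 2.6
  endloop
 endfacet
 facet normal -0.089 0.980 -0.178
  outer loop
   vertex 3.3 4.5 2.5
   vertex 0.7 4.7 4.9
   vertex 1.9 4.7 4.3
  endloop
 endfacet
 facet normal -0.329 0.843 -0.426
  outer loop
   vertex 3.3 4.5 2.5
   vertex 1.5 4.0 2.9
   vertex 0.7 4.7 4.9
  endloop
 endfacet
 facet normal -0.334 0.781 -0.527
  outer loop
   vertex 3.3 4.5 2.5
   vertex 4.1 4.1 1.4
   vertex 1.5 4.0 2.9
  endloop
 endfacet
 facet normal 0.794 -0.072 0.604
  outer loop
   vertex 3.3 4.5 2.5
   vertex 2.1 3.0 3.9
   vertex 4.1 4.1 1.4
  endloop
 endfacet
 facet normal 0.785 -0.053 0.617
  outer loop
   vertex 3.3 4.5 2.5
   vertex 1.9 4.7 4.3
   vertex 2.1 3.0 3.9
  endloop
 endfacet
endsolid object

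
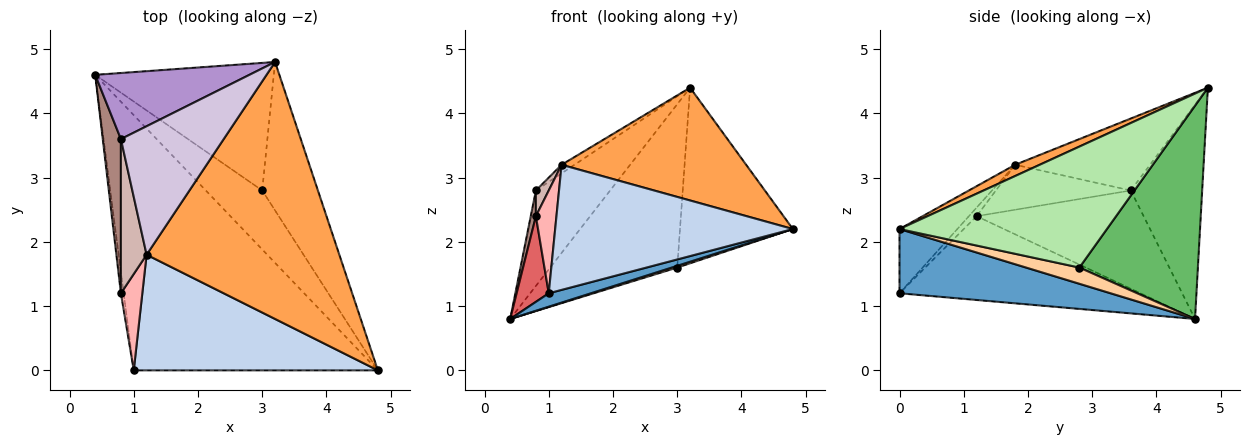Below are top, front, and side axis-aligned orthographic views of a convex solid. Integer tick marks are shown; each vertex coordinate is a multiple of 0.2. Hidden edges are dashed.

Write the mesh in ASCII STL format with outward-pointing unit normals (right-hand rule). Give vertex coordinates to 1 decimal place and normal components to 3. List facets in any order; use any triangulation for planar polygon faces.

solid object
 facet normal 0.254 -0.051 -0.966
  outer loop
   vertex 1.0 0.0 1.2
   vertex 0.4 4.6 0.8
   vertex 4.8 0.0 2.2
  endloop
 endfacet
 facet normal -0.176 -0.723 0.668
  outer loop
   vertex 1.2 1.8 3.2
   vertex 1.0 0.0 1.2
   vertex 4.8 0.0 2.2
  endloop
 endfacet
 facet normal 0.053 -0.401 0.914
  outer loop
   vertex 1.2 1.8 3.2
   vertex 4.8 0.0 2.2
   vertex 3.2 4.8 4.4
  endloop
 endfacet
 facet normal 0.276 -0.029 -0.961
  outer loop
   vertex 3.0 2.8 1.6
   vertex 4.8 0.0 2.2
   vertex 0.4 4.6 0.8
  endloop
 endfacet
 facet normal 0.592 0.635 -0.496
  outer loop
   vertex 3.0 2.8 1.6
   vertex 0.4 4.6 0.8
   vertex 3.2 4.8 4.4
  endloop
 endfacet
 facet normal 0.814 0.443 -0.375
  outer loop
   vertex 3.0 2.8 1.6
   vertex 3.2 4.8 4.4
   vertex 4.8 0.0 2.2
  endloop
 endfacet
 facet normal -0.991 -0.132 -0.033
  outer loop
   vertex 0.8 1.2 2.4
   vertex 0.4 4.6 0.8
   vertex 1.0 0.0 1.2
  endloop
 endfacet
 facet normal -0.264 -0.704 0.660
  outer loop
   vertex 0.8 1.2 2.4
   vertex 1.0 0.0 1.2
   vertex 1.2 1.8 3.2
  endloop
 endfacet
 facet normal -0.620 0.645 0.447
  outer loop
   vertex 0.8 3.6 2.8
   vertex 3.2 4.8 4.4
   vertex 0.4 4.6 0.8
  endloop
 endfacet
 facet normal -0.573 0.055 0.818
  outer loop
   vertex 0.8 3.6 2.8
   vertex 1.2 1.8 3.2
   vertex 3.2 4.8 4.4
  endloop
 endfacet
 facet normal -0.983 -0.030 0.181
  outer loop
   vertex 0.8 3.6 2.8
   vertex 0.4 4.6 0.8
   vertex 0.8 1.2 2.4
  endloop
 endfacet
 facet normal -0.865 -0.082 0.494
  outer loop
   vertex 0.8 3.6 2.8
   vertex 0.8 1.2 2.4
   vertex 1.2 1.8 3.2
  endloop
 endfacet
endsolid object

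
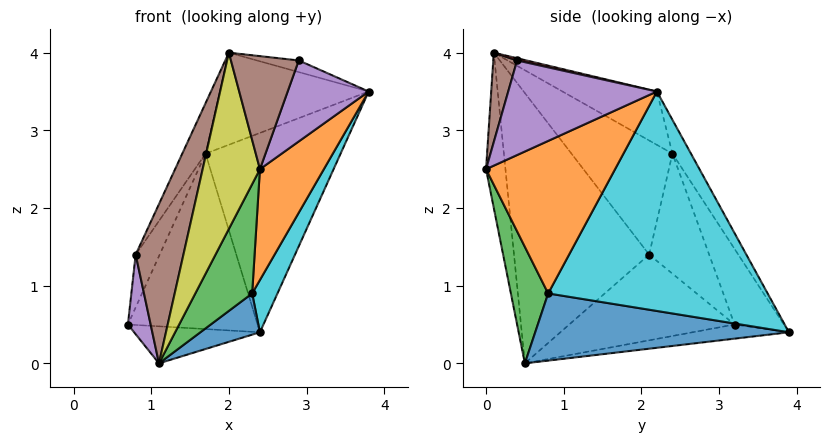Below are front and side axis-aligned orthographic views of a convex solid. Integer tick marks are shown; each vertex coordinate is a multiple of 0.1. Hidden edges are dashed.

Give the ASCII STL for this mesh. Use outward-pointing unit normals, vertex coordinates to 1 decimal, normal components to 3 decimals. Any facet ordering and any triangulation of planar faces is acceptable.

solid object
 facet normal -0.125 0.163 -0.979
  outer loop
   vertex 2.4 3.9 0.4
   vertex 1.1 0.5 0.0
   vertex 0.7 3.2 0.5
  endloop
 endfacet
 facet normal -0.282 0.444 0.851
  outer loop
   vertex 1.7 2.4 2.7
   vertex 2.0 0.1 4.0
   vertex 3.8 2.2 3.5
  endloop
 endfacet
 facet normal -0.318 0.836 0.448
  outer loop
   vertex 1.7 2.4 2.7
   vertex 2.4 3.9 0.4
   vertex 0.7 3.2 0.5
  endloop
 endfacet
 facet normal -0.116 0.848 0.517
  outer loop
   vertex 1.7 2.4 2.7
   vertex 3.8 2.2 3.5
   vertex 2.4 3.9 0.4
  endloop
 endfacet
 facet normal -0.989 -0.136 -0.056
  outer loop
   vertex 0.8 2.1 1.4
   vertex 0.7 3.2 0.5
   vertex 1.1 0.5 0.0
  endloop
 endfacet
 facet normal -0.928 -0.328 0.176
  outer loop
   vertex 0.8 2.1 1.4
   vertex 1.1 0.5 0.0
   vertex 2.0 0.1 4.0
  endloop
 endfacet
 facet normal -0.811 0.324 0.487
  outer loop
   vertex 0.8 2.1 1.4
   vertex 1.7 2.4 2.7
   vertex 0.7 3.2 0.5
  endloop
 endfacet
 facet normal -0.827 0.191 0.529
  outer loop
   vertex 0.8 2.1 1.4
   vertex 2.0 0.1 4.0
   vertex 1.7 2.4 2.7
  endloop
 endfacet
 facet normal -0.321 -0.947 -0.022
  outer loop
   vertex 2.4 0.0 2.5
   vertex 2.0 0.1 4.0
   vertex 1.1 0.5 0.0
  endloop
 endfacet
 facet normal 0.884 -0.102 -0.455
  outer loop
   vertex 2.3 0.8 0.9
   vertex 2.4 3.9 0.4
   vertex 3.8 2.2 3.5
  endloop
 endfacet
 facet normal 0.617 -0.145 -0.774
  outer loop
   vertex 2.3 0.8 0.9
   vertex 1.1 0.5 0.0
   vertex 2.4 3.9 0.4
  endloop
 endfacet
 facet normal 0.863 -0.428 -0.268
  outer loop
   vertex 2.3 0.8 0.9
   vertex 3.8 2.2 3.5
   vertex 2.4 0.0 2.5
  endloop
 endfacet
 facet normal 0.500 -0.762 -0.412
  outer loop
   vertex 2.3 0.8 0.9
   vertex 2.4 0.0 2.5
   vertex 1.1 0.5 0.0
  endloop
 endfacet
 facet normal 0.044 0.196 0.980
  outer loop
   vertex 2.9 0.4 3.9
   vertex 3.8 2.2 3.5
   vertex 2.0 0.1 4.0
  endloop
 endfacet
 facet normal 0.865 -0.471 -0.174
  outer loop
   vertex 2.9 0.4 3.9
   vertex 2.4 0.0 2.5
   vertex 3.8 2.2 3.5
  endloop
 endfacet
 facet normal 0.328 -0.933 0.150
  outer loop
   vertex 2.9 0.4 3.9
   vertex 2.0 0.1 4.0
   vertex 2.4 0.0 2.5
  endloop
 endfacet
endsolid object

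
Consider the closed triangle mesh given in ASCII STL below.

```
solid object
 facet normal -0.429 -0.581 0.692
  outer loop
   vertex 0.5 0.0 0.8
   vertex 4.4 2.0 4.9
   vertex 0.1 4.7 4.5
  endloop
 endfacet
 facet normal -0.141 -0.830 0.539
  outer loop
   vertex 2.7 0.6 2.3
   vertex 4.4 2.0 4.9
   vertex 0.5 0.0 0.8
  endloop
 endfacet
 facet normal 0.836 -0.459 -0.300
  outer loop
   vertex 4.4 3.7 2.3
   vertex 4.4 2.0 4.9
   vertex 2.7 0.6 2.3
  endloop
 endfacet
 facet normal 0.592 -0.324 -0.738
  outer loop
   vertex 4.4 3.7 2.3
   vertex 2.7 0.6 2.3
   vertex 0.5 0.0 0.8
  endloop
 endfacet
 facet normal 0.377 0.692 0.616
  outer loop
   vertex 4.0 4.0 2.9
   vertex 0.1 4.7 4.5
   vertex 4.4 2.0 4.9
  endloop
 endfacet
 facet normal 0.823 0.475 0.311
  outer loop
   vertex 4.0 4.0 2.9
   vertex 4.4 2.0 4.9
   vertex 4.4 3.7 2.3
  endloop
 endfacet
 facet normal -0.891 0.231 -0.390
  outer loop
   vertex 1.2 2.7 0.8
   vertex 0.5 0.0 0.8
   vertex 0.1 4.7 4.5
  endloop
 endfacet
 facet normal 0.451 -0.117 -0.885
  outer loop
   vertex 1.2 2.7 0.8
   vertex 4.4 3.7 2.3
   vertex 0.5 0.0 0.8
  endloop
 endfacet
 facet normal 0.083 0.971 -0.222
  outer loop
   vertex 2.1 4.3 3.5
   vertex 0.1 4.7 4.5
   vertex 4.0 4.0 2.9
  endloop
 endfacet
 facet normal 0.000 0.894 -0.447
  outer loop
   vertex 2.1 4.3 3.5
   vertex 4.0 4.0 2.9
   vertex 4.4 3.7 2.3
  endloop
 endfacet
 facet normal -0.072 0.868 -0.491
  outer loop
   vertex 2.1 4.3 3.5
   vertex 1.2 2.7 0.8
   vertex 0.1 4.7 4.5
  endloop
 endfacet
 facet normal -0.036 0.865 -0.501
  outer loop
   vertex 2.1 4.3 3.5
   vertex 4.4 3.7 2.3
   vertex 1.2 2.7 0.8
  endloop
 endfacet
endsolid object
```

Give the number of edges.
18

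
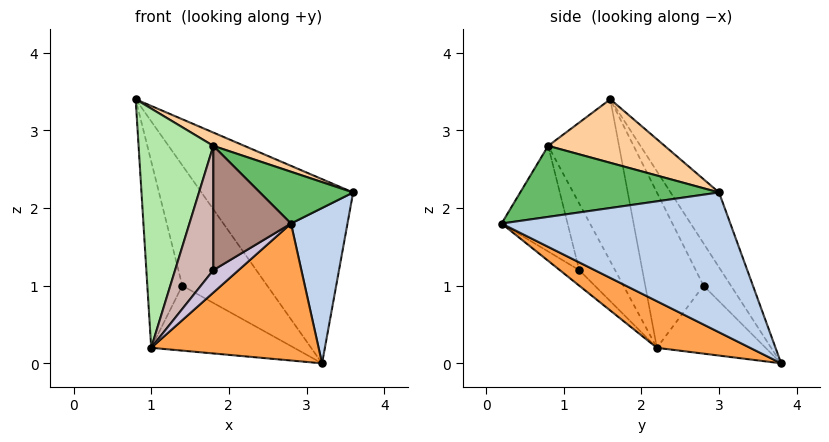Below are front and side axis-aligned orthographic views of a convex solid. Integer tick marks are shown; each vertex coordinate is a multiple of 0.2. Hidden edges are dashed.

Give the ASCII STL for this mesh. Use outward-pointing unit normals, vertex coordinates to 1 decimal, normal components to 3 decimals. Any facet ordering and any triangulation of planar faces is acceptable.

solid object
 facet normal -0.282 0.884 0.373
  outer loop
   vertex 3.2 3.8 0.0
   vertex 0.8 1.6 3.4
   vertex 3.6 3.0 2.2
  endloop
 endfacet
 facet normal 0.939 -0.232 -0.255
  outer loop
   vertex 3.2 3.8 0.0
   vertex 3.6 3.0 2.2
   vertex 2.8 0.2 1.8
  endloop
 endfacet
 facet normal 0.253 -0.455 -0.854
  outer loop
   vertex 1.0 2.2 0.2
   vertex 3.2 3.8 0.0
   vertex 2.8 0.2 1.8
  endloop
 endfacet
 facet normal 0.440 -0.117 0.890
  outer loop
   vertex 1.8 0.8 2.8
   vertex 3.6 3.0 2.2
   vertex 0.8 1.6 3.4
  endloop
 endfacet
 facet normal 0.591 -0.277 0.757
  outer loop
   vertex 1.8 0.8 2.8
   vertex 2.8 0.2 1.8
   vertex 3.6 3.0 2.2
  endloop
 endfacet
 facet normal -0.677 -0.714 -0.176
  outer loop
   vertex 1.8 0.8 2.8
   vertex 0.8 1.6 3.4
   vertex 1.0 2.2 0.2
  endloop
 endfacet
 facet normal -0.285 0.884 0.371
  outer loop
   vertex 1.4 2.8 1.0
   vertex 0.8 1.6 3.4
   vertex 3.2 3.8 0.0
  endloop
 endfacet
 facet normal -0.857 0.514 0.043
  outer loop
   vertex 1.4 2.8 1.0
   vertex 1.0 2.2 0.2
   vertex 0.8 1.6 3.4
  endloop
 endfacet
 facet normal -0.581 0.763 -0.282
  outer loop
   vertex 1.4 2.8 1.0
   vertex 3.2 3.8 0.0
   vertex 1.0 2.2 0.2
  endloop
 endfacet
 facet normal -0.583 -0.758 -0.292
  outer loop
   vertex 1.8 1.2 1.2
   vertex 1.0 2.2 0.2
   vertex 2.8 0.2 1.8
  endloop
 endfacet
 facet normal -0.636 -0.748 -0.187
  outer loop
   vertex 1.8 1.2 1.2
   vertex 2.8 0.2 1.8
   vertex 1.8 0.8 2.8
  endloop
 endfacet
 facet normal -0.673 -0.718 -0.179
  outer loop
   vertex 1.8 1.2 1.2
   vertex 1.8 0.8 2.8
   vertex 1.0 2.2 0.2
  endloop
 endfacet
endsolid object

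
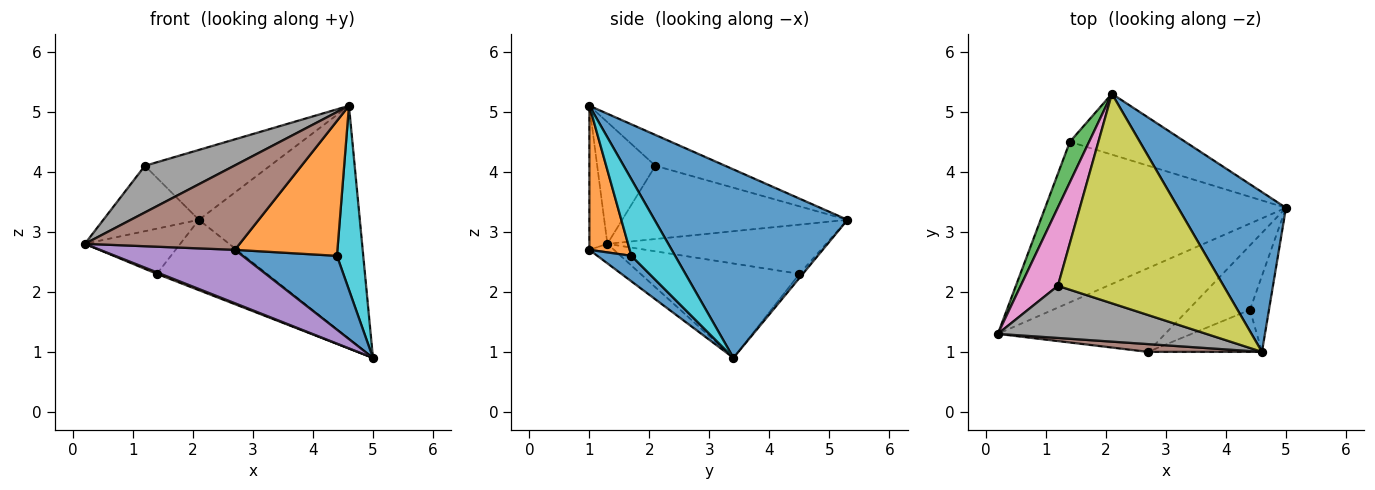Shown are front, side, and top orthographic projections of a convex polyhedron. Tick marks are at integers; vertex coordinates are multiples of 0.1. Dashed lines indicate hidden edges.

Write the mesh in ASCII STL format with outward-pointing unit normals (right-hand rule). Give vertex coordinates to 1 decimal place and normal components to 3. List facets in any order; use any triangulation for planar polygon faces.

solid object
 facet normal 0.703 0.586 0.402
  outer loop
   vertex 4.6 1.0 5.1
   vertex 5.0 3.4 0.9
   vertex 2.1 5.3 3.2
  endloop
 endfacet
 facet normal -0.365 -0.009 -0.931
  outer loop
   vertex 1.4 4.5 2.3
   vertex 5.0 3.4 0.9
   vertex 0.2 1.3 2.8
  endloop
 endfacet
 facet normal -0.863 0.376 0.337
  outer loop
   vertex 1.4 4.5 2.3
   vertex 0.2 1.3 2.8
   vertex 2.1 5.3 3.2
  endloop
 endfacet
 facet normal -0.023 0.756 -0.654
  outer loop
   vertex 1.4 4.5 2.3
   vertex 2.1 5.3 3.2
   vertex 5.0 3.4 0.9
  endloop
 endfacet
 facet normal -0.098 -0.535 -0.839
  outer loop
   vertex 2.7 1.0 2.7
   vertex 0.2 1.3 2.8
   vertex 5.0 3.4 0.9
  endloop
 endfacet
 facet normal -0.115 -0.989 0.091
  outer loop
   vertex 2.7 1.0 2.7
   vertex 4.6 1.0 5.1
   vertex 0.2 1.3 2.8
  endloop
 endfacet
 facet normal -0.834 0.354 0.424
  outer loop
   vertex 1.2 2.1 4.1
   vertex 2.1 5.3 3.2
   vertex 0.2 1.3 2.8
  endloop
 endfacet
 facet normal -0.399 -0.612 0.683
  outer loop
   vertex 1.2 2.1 4.1
   vertex 0.2 1.3 2.8
   vertex 4.6 1.0 5.1
  endloop
 endfacet
 facet normal -0.174 0.312 0.934
  outer loop
   vertex 1.2 2.1 4.1
   vertex 4.6 1.0 5.1
   vertex 2.1 5.3 3.2
  endloop
 endfacet
 facet normal 0.838 -0.504 -0.208
  outer loop
   vertex 4.4 1.7 2.6
   vertex 5.0 3.4 0.9
   vertex 4.6 1.0 5.1
  endloop
 endfacet
 facet normal 0.262 -0.727 -0.635
  outer loop
   vertex 4.4 1.7 2.6
   vertex 2.7 1.0 2.7
   vertex 5.0 3.4 0.9
  endloop
 endfacet
 facet normal 0.352 -0.894 -0.278
  outer loop
   vertex 4.4 1.7 2.6
   vertex 4.6 1.0 5.1
   vertex 2.7 1.0 2.7
  endloop
 endfacet
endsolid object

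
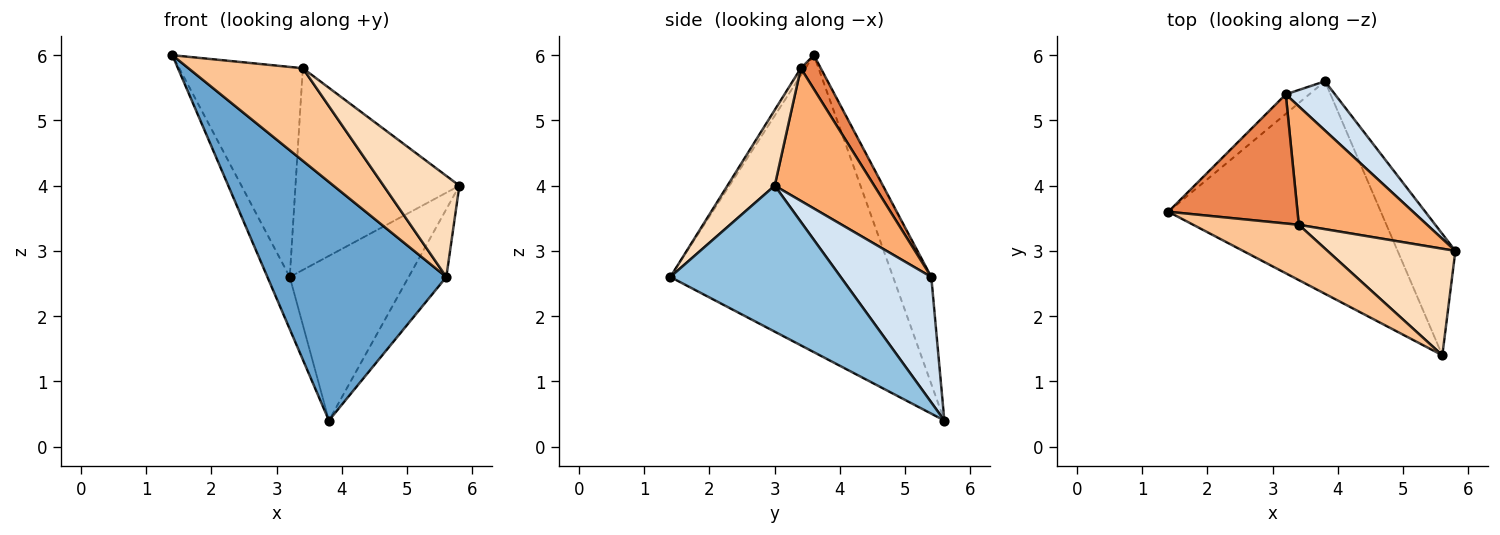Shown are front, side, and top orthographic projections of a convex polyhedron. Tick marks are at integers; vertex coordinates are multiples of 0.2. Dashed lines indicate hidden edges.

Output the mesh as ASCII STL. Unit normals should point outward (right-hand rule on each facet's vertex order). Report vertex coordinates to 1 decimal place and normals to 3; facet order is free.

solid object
 facet normal -0.681 -0.547 -0.487
  outer loop
   vertex 5.6 1.4 2.6
   vertex 1.4 3.6 6.0
   vertex 3.8 5.6 0.4
  endloop
 endfacet
 facet normal 0.911 0.202 -0.360
  outer loop
   vertex 5.6 1.4 2.6
   vertex 3.8 5.6 0.4
   vertex 5.8 3.0 4.0
  endloop
 endfacet
 facet normal -0.848 0.496 -0.186
  outer loop
   vertex 3.2 5.4 2.6
   vertex 3.8 5.6 0.4
   vertex 1.4 3.6 6.0
  endloop
 endfacet
 facet normal 0.590 0.774 0.231
  outer loop
   vertex 3.2 5.4 2.6
   vertex 5.8 3.0 4.0
   vertex 3.8 5.6 0.4
  endloop
 endfacet
 facet normal 0.136 0.844 0.519
  outer loop
   vertex 3.4 3.4 5.8
   vertex 3.2 5.4 2.6
   vertex 1.4 3.6 6.0
  endloop
 endfacet
 facet normal 0.464 0.764 0.449
  outer loop
   vertex 3.4 3.4 5.8
   vertex 5.8 3.0 4.0
   vertex 3.2 5.4 2.6
  endloop
 endfacet
 facet normal -0.035 -0.858 0.512
  outer loop
   vertex 3.4 3.4 5.8
   vertex 1.4 3.6 6.0
   vertex 5.6 1.4 2.6
  endloop
 endfacet
 facet normal 0.394 -0.633 0.667
  outer loop
   vertex 3.4 3.4 5.8
   vertex 5.6 1.4 2.6
   vertex 5.8 3.0 4.0
  endloop
 endfacet
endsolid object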